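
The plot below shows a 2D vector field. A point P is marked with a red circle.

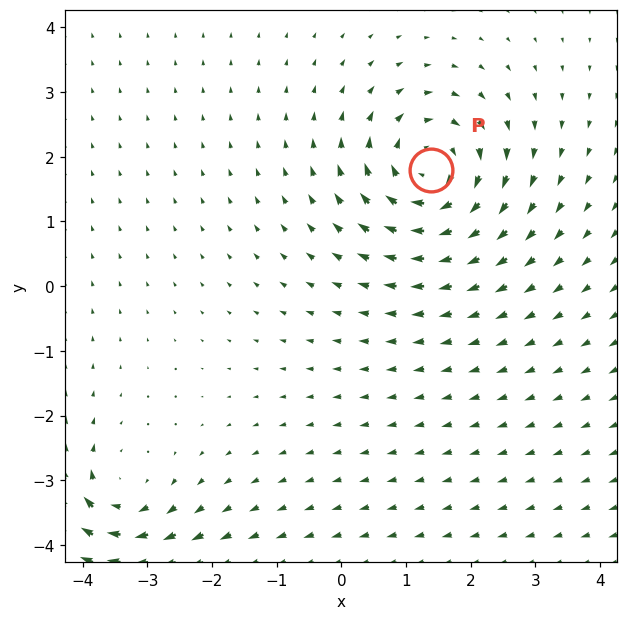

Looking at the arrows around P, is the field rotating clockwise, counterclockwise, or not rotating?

Near P at (1.4, 1.8) the arrows circulate clockwise. The curl (z-component) there is about -5; negative curl means clockwise rotation.

clockwise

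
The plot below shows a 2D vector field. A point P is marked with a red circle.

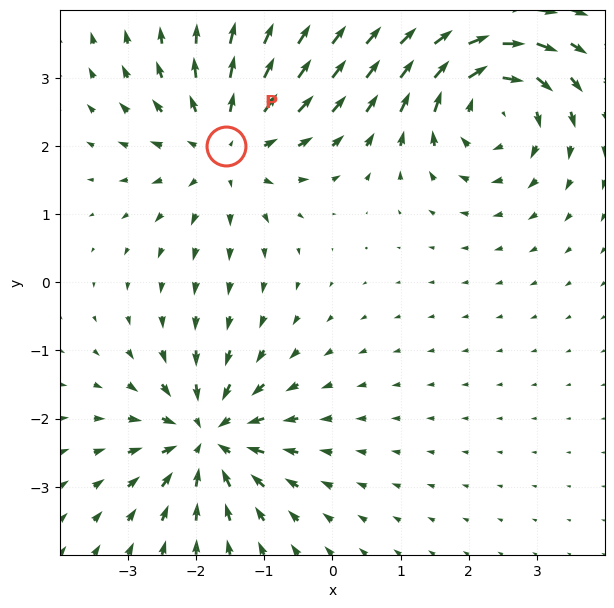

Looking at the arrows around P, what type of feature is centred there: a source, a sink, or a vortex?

source

At P (-1.6, 2.0) the arrows spread outward. Divergence about +4, curl ≈0 — positive divergence with near-zero curl is a source.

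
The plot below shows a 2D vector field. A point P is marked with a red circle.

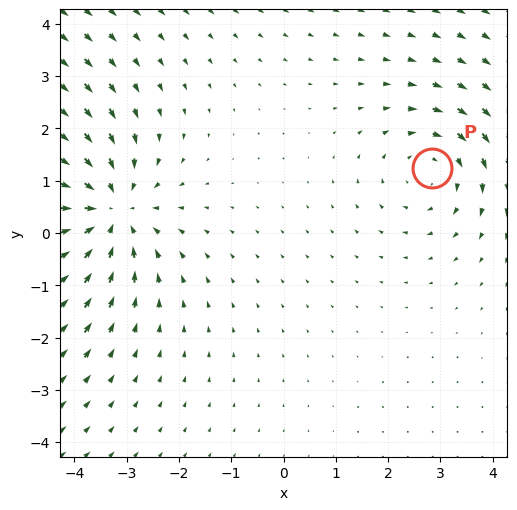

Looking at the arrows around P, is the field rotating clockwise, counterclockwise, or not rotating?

Near P at (2.8, 1.2) the arrows circulate clockwise. The curl (z-component) there is about -3; negative curl means clockwise rotation.

clockwise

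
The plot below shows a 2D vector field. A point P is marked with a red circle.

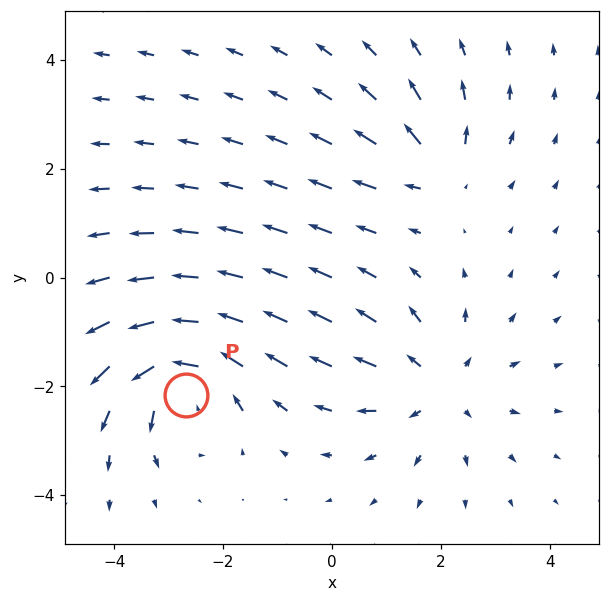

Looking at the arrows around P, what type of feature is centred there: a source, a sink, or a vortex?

At P (-2.7, -2.2) the arrows circulate counterclockwise. Divergence ≈0, curl about +7 — near-zero divergence with nonzero curl is a vortex.

vortex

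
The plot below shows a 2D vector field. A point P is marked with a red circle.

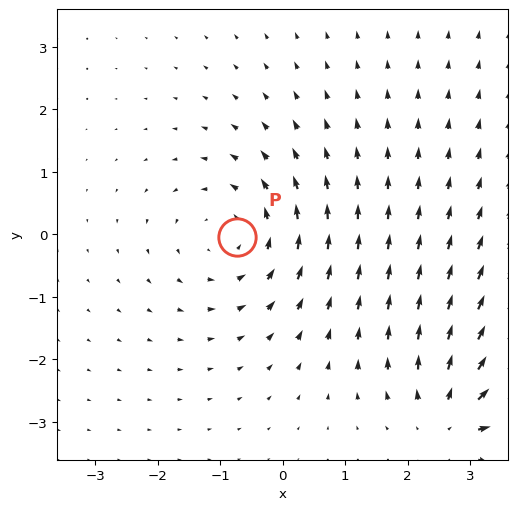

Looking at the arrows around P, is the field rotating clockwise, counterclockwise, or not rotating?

Near P at (-0.7, -0.0) the arrows circulate counterclockwise. The curl (z-component) there is about +2; positive curl means counterclockwise rotation.

counterclockwise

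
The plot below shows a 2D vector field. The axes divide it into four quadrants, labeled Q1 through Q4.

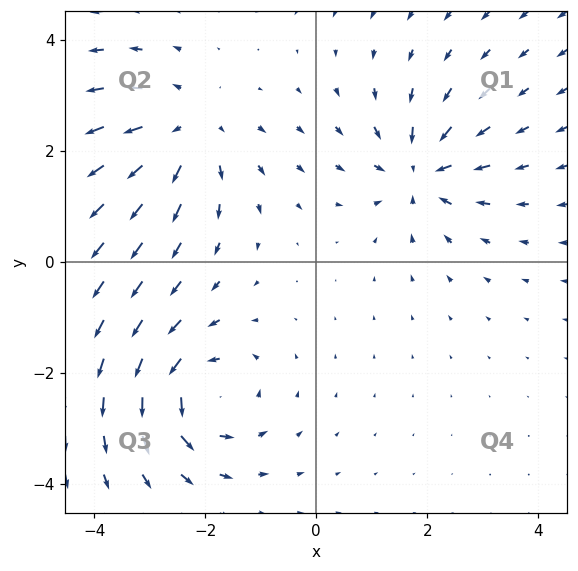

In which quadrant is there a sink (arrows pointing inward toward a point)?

The sink sits at approximately (1.9, 1.6), which lies in quadrant Q1. The divergence there is about -3, negative as expected for a sink.

Q1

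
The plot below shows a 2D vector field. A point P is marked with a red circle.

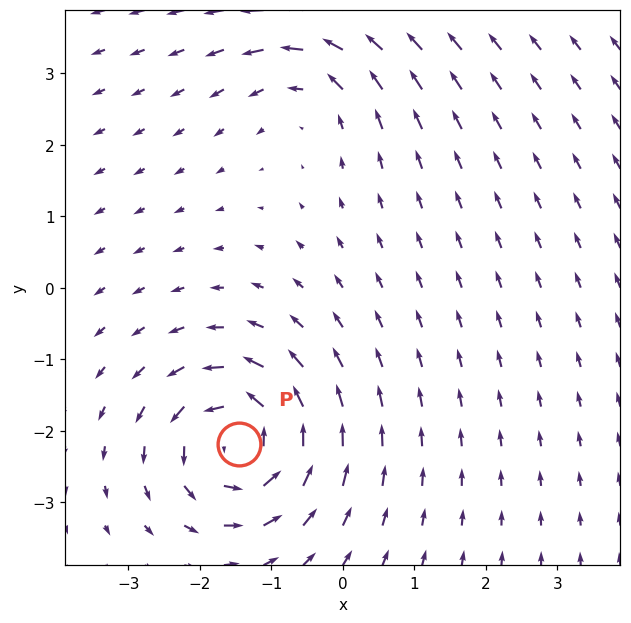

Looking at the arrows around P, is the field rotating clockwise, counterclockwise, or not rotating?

counterclockwise

Near P at (-1.5, -2.2) the arrows circulate counterclockwise. The curl (z-component) there is about +6; positive curl means counterclockwise rotation.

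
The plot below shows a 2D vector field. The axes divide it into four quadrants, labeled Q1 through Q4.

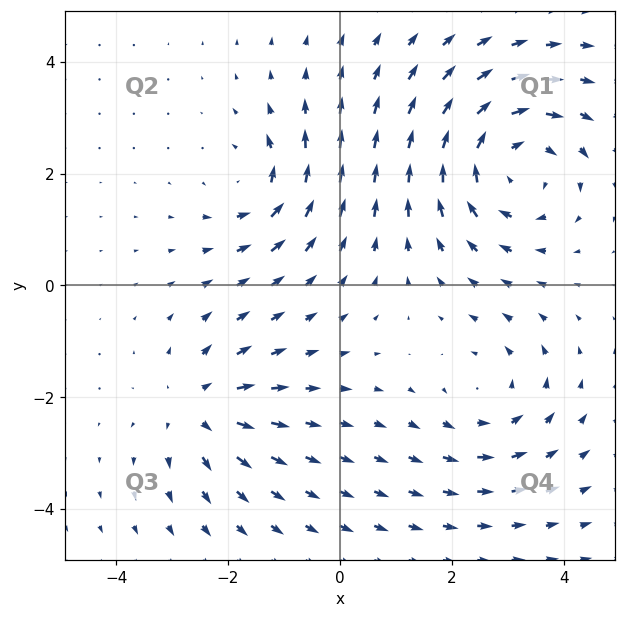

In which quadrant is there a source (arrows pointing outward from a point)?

The source sits at approximately (-2.5, -2.2), which lies in quadrant Q3. The divergence there is about +3, positive as expected for a source.

Q3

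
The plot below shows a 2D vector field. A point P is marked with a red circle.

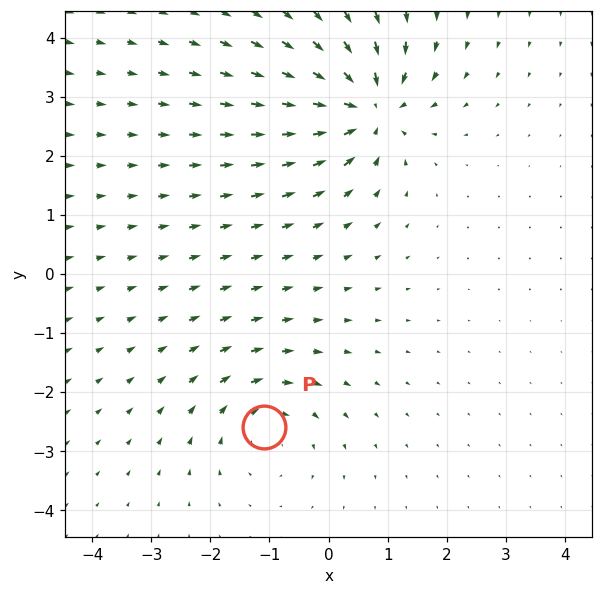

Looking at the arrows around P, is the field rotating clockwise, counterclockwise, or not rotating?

clockwise

Near P at (-1.1, -2.6) the arrows circulate clockwise. The curl (z-component) there is about -3; negative curl means clockwise rotation.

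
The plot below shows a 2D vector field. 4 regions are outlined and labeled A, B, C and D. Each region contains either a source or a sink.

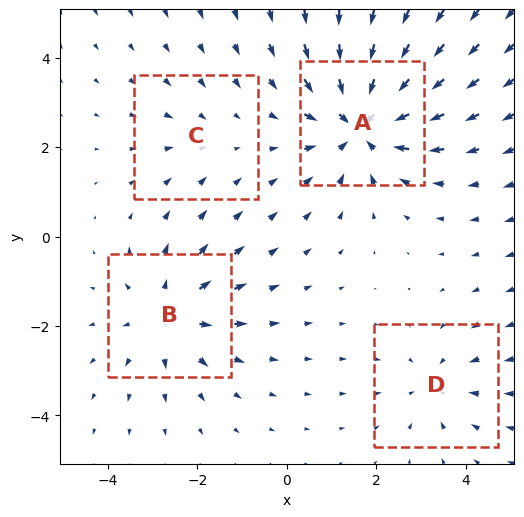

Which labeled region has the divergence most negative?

Divergence at each region's feature centre — A: about -6, B: about +4, C: about -2, D: about -3. Region A is most negative.

A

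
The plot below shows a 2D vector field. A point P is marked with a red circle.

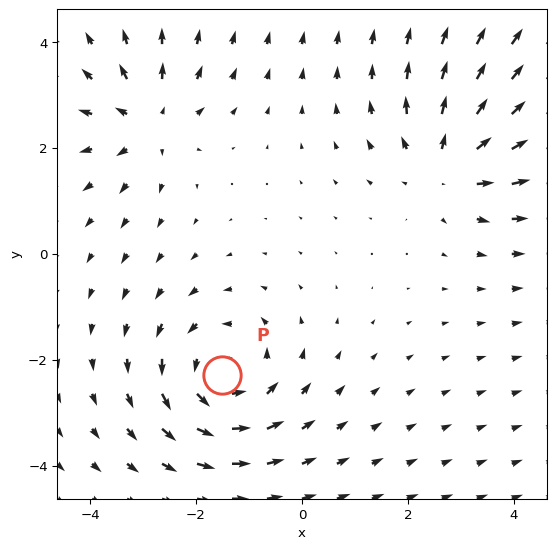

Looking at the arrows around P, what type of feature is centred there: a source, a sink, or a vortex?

At P (-1.5, -2.3) the arrows circulate counterclockwise. Divergence ≈0, curl about +4 — near-zero divergence with nonzero curl is a vortex.

vortex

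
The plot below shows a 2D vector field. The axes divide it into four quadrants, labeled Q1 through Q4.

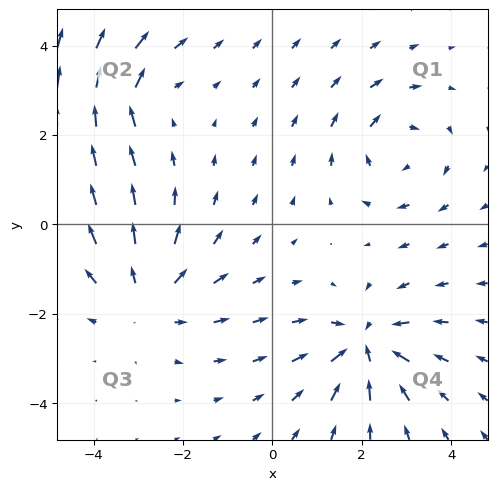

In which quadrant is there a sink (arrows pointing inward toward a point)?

Q4

The sink sits at approximately (2.1, -2.7), which lies in quadrant Q4. The divergence there is about -6, negative as expected for a sink.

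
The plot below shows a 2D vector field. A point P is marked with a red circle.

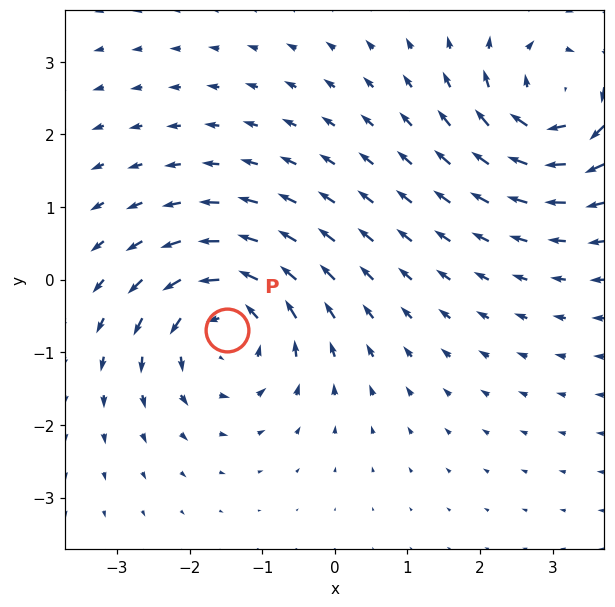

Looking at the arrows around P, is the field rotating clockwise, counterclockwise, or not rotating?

counterclockwise

Near P at (-1.5, -0.7) the arrows circulate counterclockwise. The curl (z-component) there is about +5; positive curl means counterclockwise rotation.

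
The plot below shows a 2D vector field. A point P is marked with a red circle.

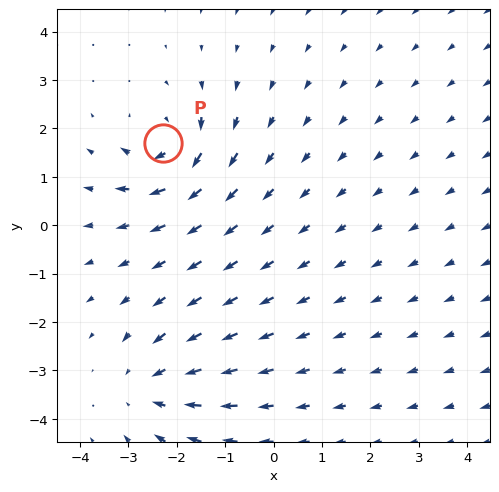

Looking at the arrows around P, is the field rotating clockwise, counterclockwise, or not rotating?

Near P at (-2.3, 1.7) the arrows circulate clockwise. The curl (z-component) there is about -5; negative curl means clockwise rotation.

clockwise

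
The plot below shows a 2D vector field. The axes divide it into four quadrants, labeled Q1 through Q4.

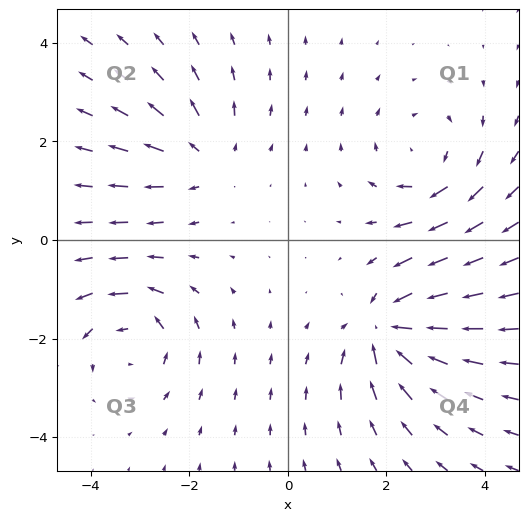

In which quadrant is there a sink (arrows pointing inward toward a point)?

Q4

The sink sits at approximately (2.1, -1.8), which lies in quadrant Q4. The divergence there is about -5, negative as expected for a sink.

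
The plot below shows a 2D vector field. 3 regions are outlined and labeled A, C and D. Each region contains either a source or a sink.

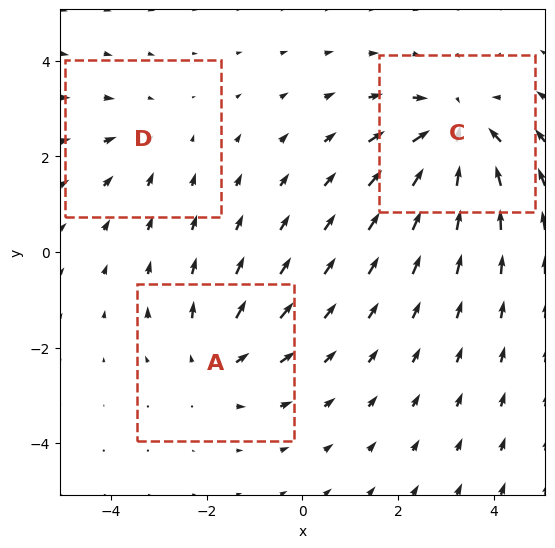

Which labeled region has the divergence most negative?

C

Divergence at each region's feature centre — A: about +3, C: about -5, D: about -2. Region C is most negative.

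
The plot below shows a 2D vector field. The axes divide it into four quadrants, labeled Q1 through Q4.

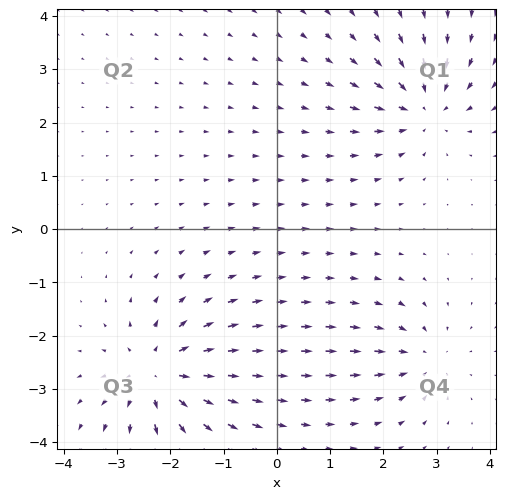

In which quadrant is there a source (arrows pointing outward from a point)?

Q3

The source sits at approximately (-2.2, -2.7), which lies in quadrant Q3. The divergence there is about +5, positive as expected for a source.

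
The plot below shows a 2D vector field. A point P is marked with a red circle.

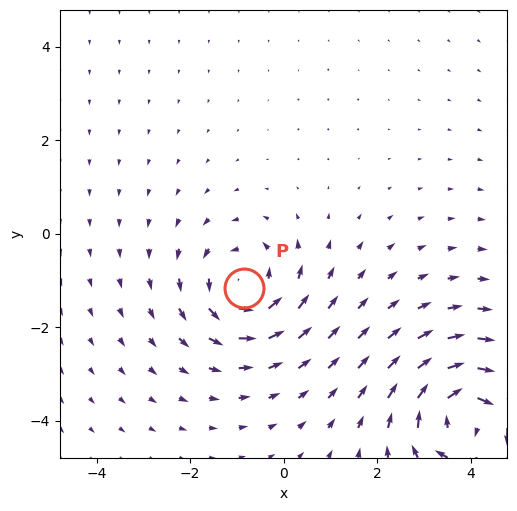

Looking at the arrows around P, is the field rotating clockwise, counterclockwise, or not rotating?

Near P at (-0.8, -1.2) the arrows circulate counterclockwise. The curl (z-component) there is about +3; positive curl means counterclockwise rotation.

counterclockwise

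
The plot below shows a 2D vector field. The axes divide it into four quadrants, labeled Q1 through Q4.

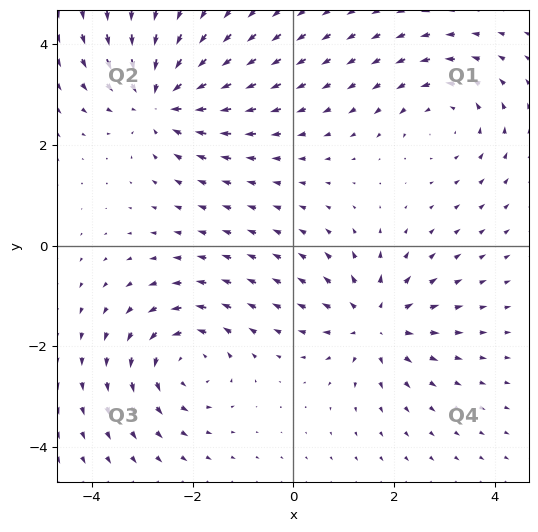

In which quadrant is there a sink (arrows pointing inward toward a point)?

The sink sits at approximately (-2.6, 3.0), which lies in quadrant Q2. The divergence there is about -5, negative as expected for a sink.

Q2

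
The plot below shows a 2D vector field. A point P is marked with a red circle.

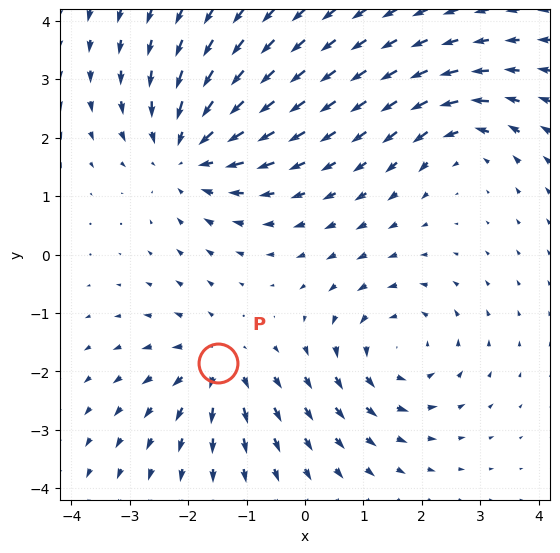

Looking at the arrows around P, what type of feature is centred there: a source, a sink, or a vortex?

source

At P (-1.5, -1.9) the arrows spread outward. Divergence about +4, curl ≈0 — positive divergence with near-zero curl is a source.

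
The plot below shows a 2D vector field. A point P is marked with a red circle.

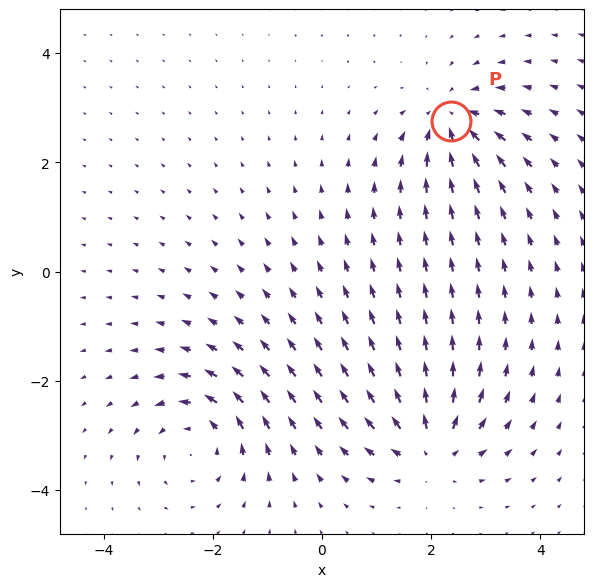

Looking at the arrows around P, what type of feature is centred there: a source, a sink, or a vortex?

sink

At P (2.4, 2.8) the arrows converge inward. Divergence about -6, curl ≈0 — negative divergence with near-zero curl is a sink.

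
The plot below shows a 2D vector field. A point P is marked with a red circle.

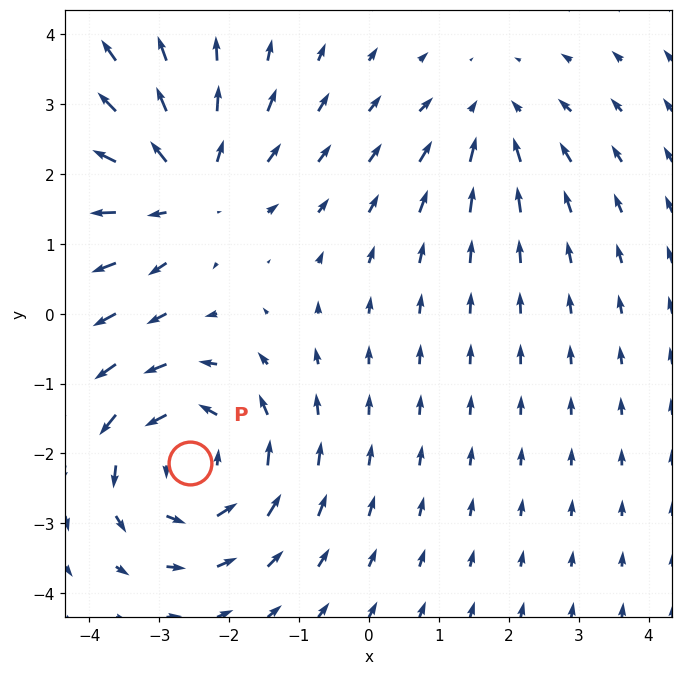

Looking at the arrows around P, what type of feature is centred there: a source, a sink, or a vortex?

At P (-2.6, -2.1) the arrows circulate counterclockwise. Divergence ≈0, curl about +4 — near-zero divergence with nonzero curl is a vortex.

vortex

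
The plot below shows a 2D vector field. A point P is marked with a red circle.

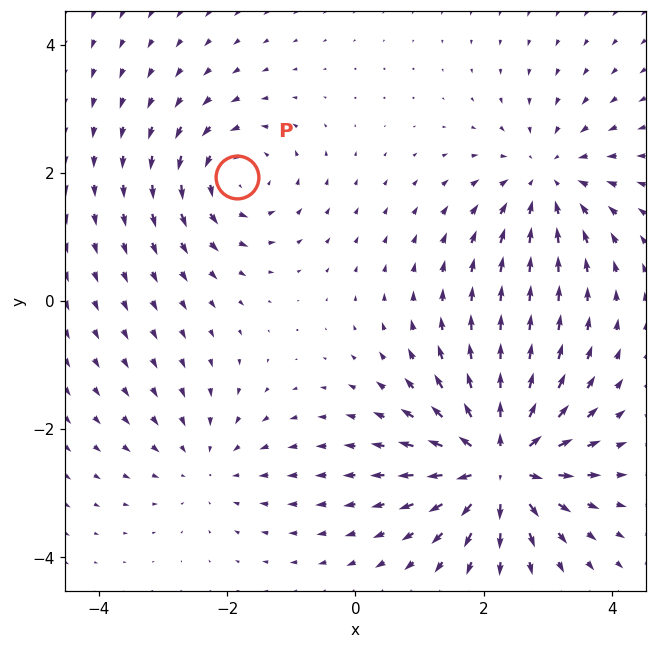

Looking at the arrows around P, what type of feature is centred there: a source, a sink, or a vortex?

vortex

At P (-1.8, 1.9) the arrows circulate counterclockwise. Divergence ≈0, curl about +4 — near-zero divergence with nonzero curl is a vortex.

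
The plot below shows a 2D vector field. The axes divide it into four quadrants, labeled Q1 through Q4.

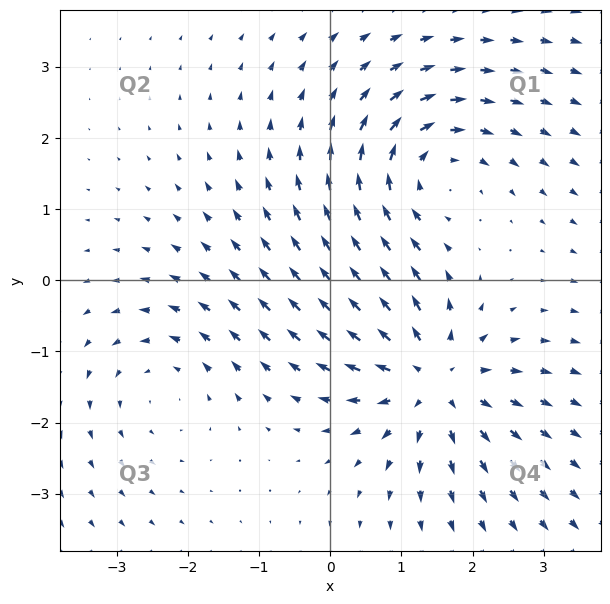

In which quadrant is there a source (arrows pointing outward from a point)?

Q4

The source sits at approximately (1.4, -1.4), which lies in quadrant Q4. The divergence there is about +5, positive as expected for a source.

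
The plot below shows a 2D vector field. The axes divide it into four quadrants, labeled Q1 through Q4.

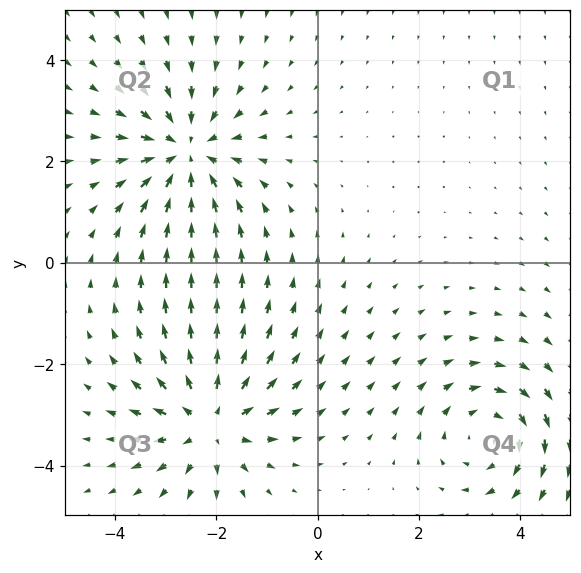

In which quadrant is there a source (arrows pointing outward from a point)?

Q3

The source sits at approximately (-2.1, -3.1), which lies in quadrant Q3. The divergence there is about +5, positive as expected for a source.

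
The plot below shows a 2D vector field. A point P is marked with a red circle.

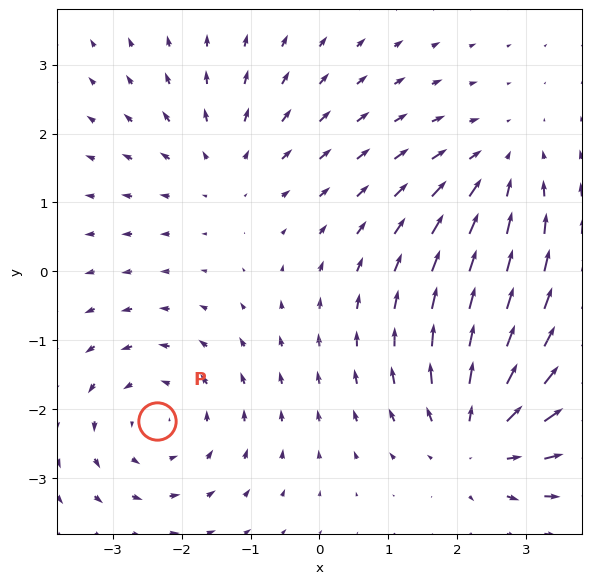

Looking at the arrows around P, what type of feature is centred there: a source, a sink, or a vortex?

vortex

At P (-2.4, -2.2) the arrows circulate counterclockwise. Divergence ≈0, curl about +3 — near-zero divergence with nonzero curl is a vortex.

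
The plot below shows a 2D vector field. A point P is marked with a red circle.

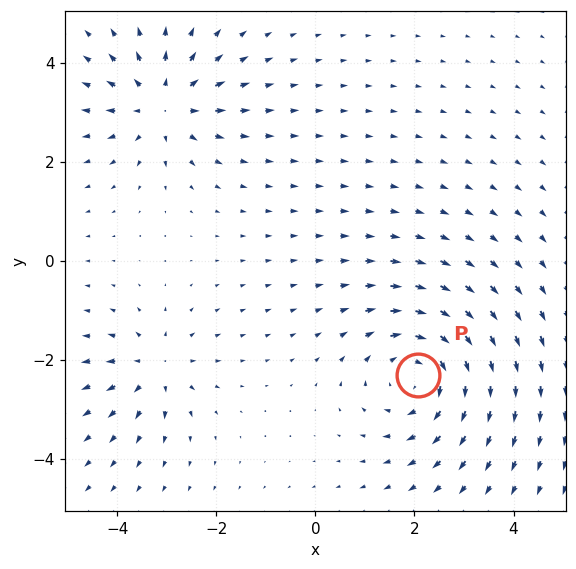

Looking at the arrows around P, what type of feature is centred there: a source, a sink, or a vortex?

At P (2.1, -2.3) the arrows circulate clockwise. Divergence ≈0, curl about -4 — near-zero divergence with nonzero curl is a vortex.

vortex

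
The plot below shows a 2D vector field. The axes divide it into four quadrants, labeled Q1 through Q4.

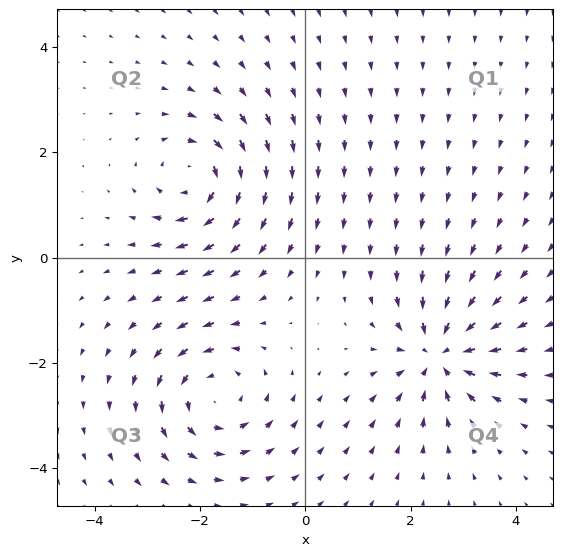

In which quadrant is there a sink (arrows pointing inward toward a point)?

Q4

The sink sits at approximately (2.6, -1.8), which lies in quadrant Q4. The divergence there is about -4, negative as expected for a sink.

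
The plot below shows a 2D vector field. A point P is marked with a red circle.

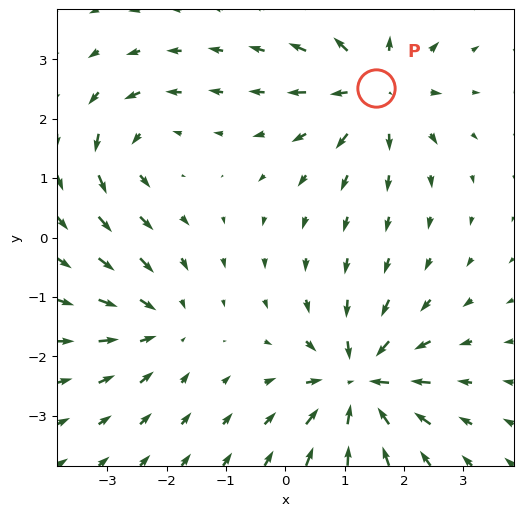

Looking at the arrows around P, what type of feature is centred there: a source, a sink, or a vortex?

At P (1.5, 2.5) the arrows spread outward. Divergence about +5, curl ≈0 — positive divergence with near-zero curl is a source.

source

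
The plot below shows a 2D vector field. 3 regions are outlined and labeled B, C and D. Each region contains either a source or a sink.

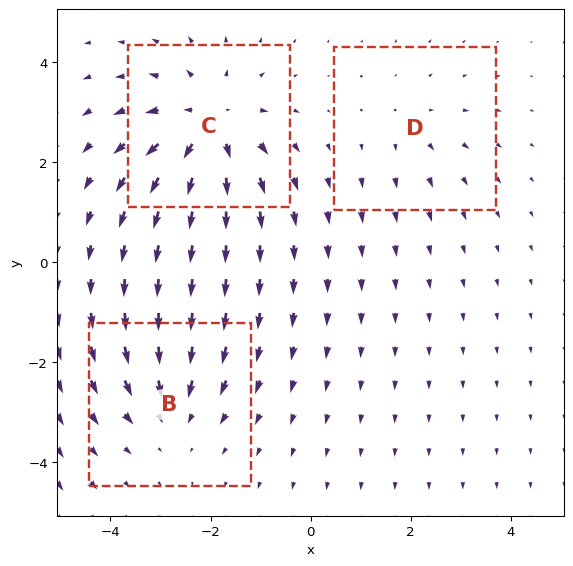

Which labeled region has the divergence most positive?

Divergence at each region's feature centre — B: about -3, C: about +5, D: about +2. Region C is most positive.

C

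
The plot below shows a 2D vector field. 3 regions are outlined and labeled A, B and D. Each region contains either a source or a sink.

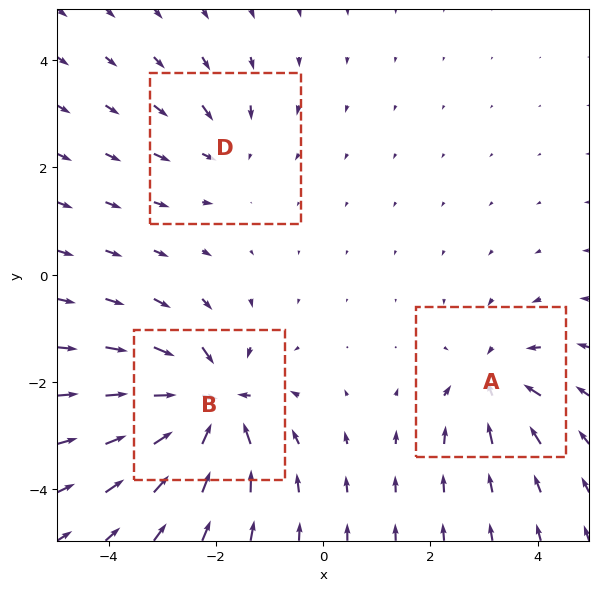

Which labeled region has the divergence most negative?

B

Divergence at each region's feature centre — A: about -4, B: about -6, D: about -3. Region B is most negative.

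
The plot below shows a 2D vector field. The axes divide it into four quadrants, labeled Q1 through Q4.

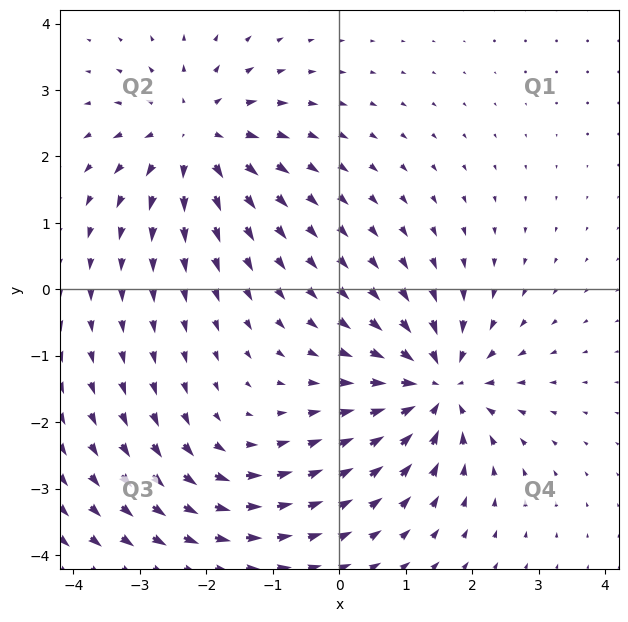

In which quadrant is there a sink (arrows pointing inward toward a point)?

Q4

The sink sits at approximately (1.5, -1.5), which lies in quadrant Q4. The divergence there is about -6, negative as expected for a sink.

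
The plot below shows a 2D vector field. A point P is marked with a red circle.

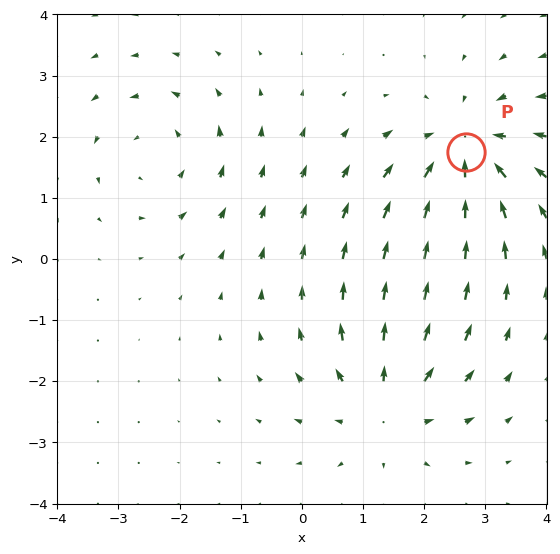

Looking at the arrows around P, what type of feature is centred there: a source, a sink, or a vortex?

sink

At P (2.7, 1.8) the arrows converge inward. Divergence about -5, curl ≈0 — negative divergence with near-zero curl is a sink.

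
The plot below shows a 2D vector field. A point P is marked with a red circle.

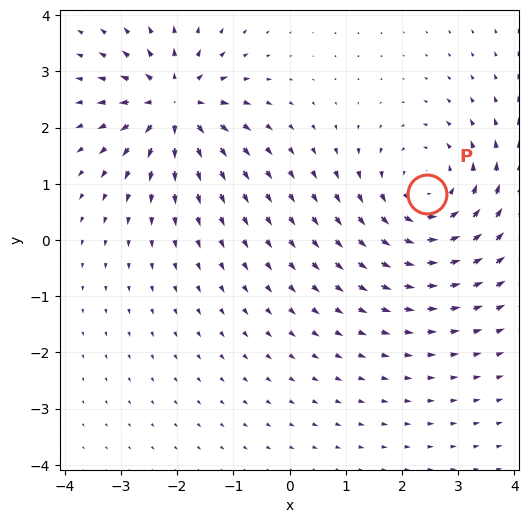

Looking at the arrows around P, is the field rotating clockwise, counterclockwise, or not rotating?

counterclockwise

Near P at (2.5, 0.8) the arrows circulate counterclockwise. The curl (z-component) there is about +3; positive curl means counterclockwise rotation.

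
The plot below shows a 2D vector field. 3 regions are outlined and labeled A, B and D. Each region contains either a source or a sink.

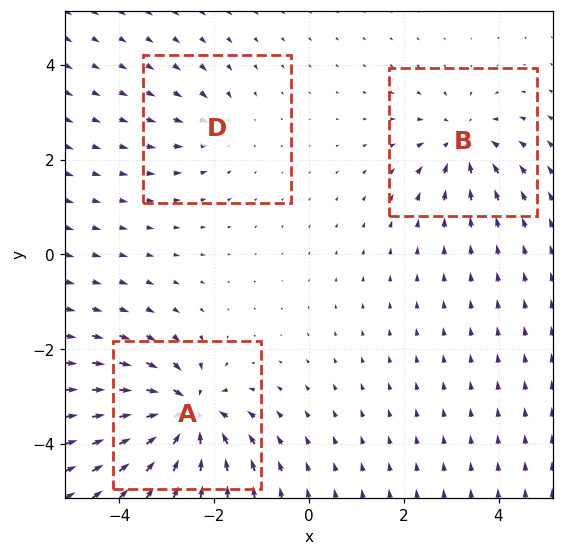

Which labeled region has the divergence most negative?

Divergence at each region's feature centre — A: about -6, B: about -4, D: about -2. Region A is most negative.

A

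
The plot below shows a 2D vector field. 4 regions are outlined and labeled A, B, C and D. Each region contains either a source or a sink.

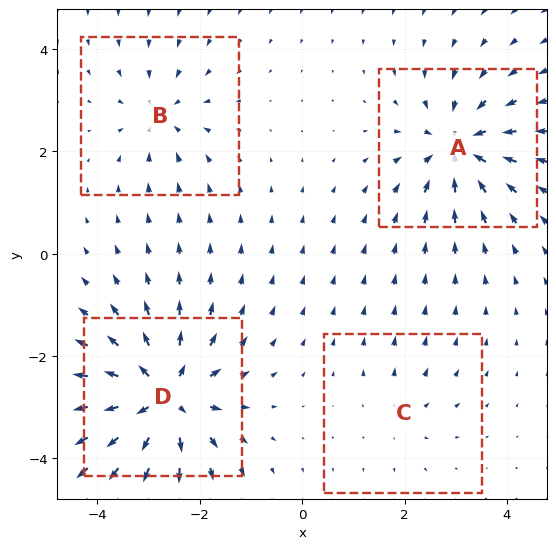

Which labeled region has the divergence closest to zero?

C

Divergence at each region's feature centre — A: about -6, B: about -4, C: about +2, D: about +8. Region C is closest to zero.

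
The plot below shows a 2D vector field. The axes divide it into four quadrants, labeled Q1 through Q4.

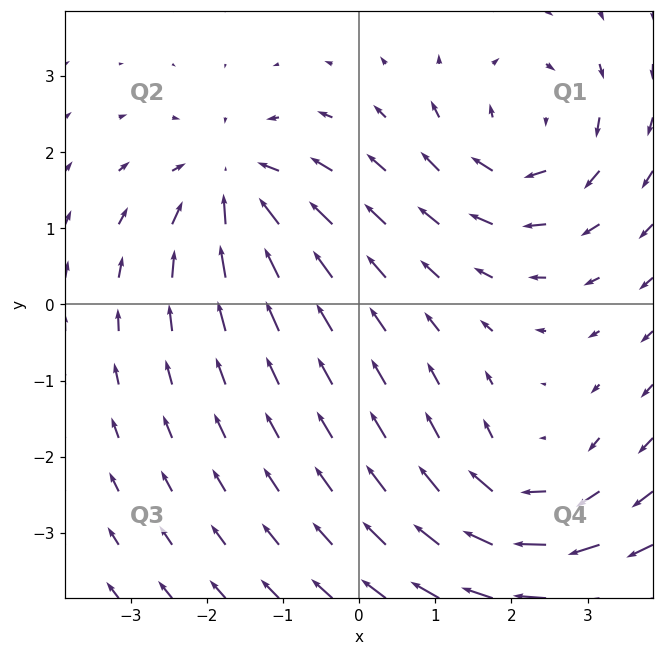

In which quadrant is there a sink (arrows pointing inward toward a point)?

The sink sits at approximately (-1.6, 1.5), which lies in quadrant Q2. The divergence there is about -4, negative as expected for a sink.

Q2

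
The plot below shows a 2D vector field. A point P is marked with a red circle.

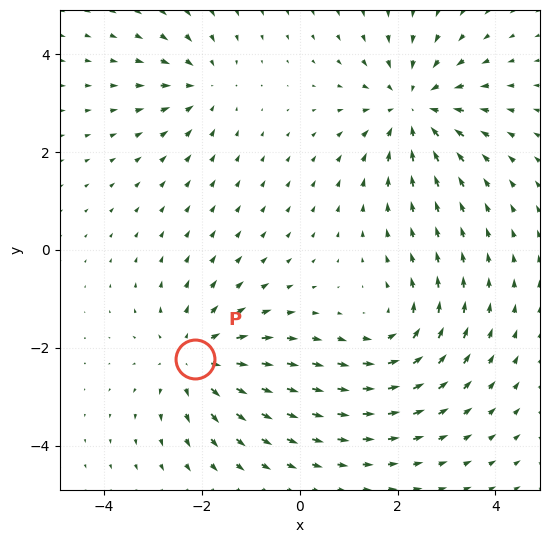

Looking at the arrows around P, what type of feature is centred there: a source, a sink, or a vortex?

source

At P (-2.1, -2.2) the arrows spread outward. Divergence about +4, curl ≈0 — positive divergence with near-zero curl is a source.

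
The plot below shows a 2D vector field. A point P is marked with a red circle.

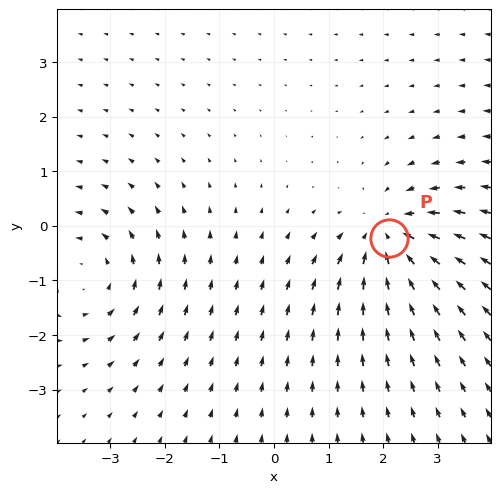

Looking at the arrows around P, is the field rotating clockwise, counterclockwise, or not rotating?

Near P at (2.1, -0.2) the arrows show no circulation. The curl there is ≈0.

not rotating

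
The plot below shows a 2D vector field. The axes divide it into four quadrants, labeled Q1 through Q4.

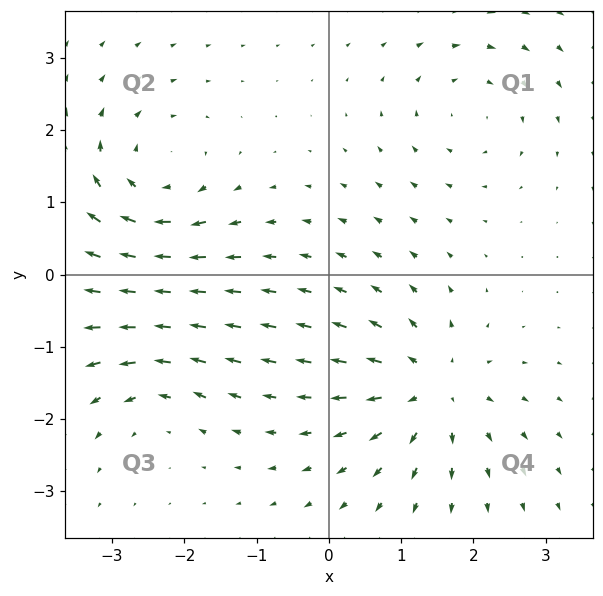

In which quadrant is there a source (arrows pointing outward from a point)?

Q4

The source sits at approximately (1.4, -1.6), which lies in quadrant Q4. The divergence there is about +6, positive as expected for a source.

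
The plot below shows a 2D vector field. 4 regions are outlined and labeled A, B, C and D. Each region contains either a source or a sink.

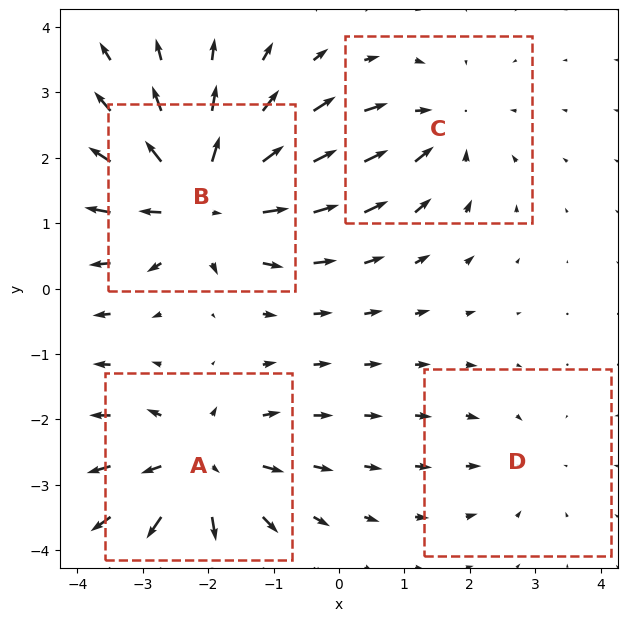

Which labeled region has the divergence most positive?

B

Divergence at each region's feature centre — A: about +5, B: about +7, C: about -3, D: about -2. Region B is most positive.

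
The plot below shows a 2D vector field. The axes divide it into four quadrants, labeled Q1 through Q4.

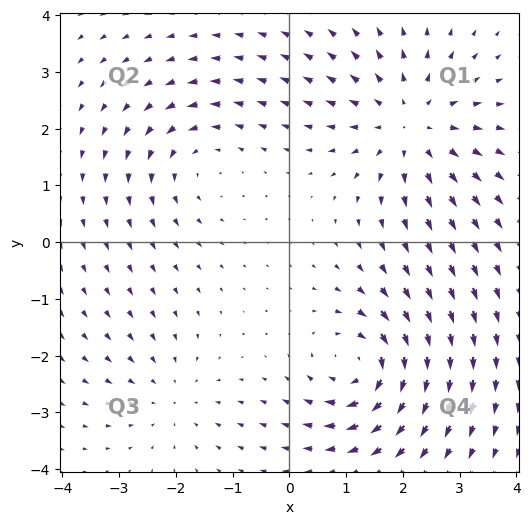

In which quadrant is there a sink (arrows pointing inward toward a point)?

The sink sits at approximately (-2.1, -2.7), which lies in quadrant Q3. The divergence there is about -2, negative as expected for a sink.

Q3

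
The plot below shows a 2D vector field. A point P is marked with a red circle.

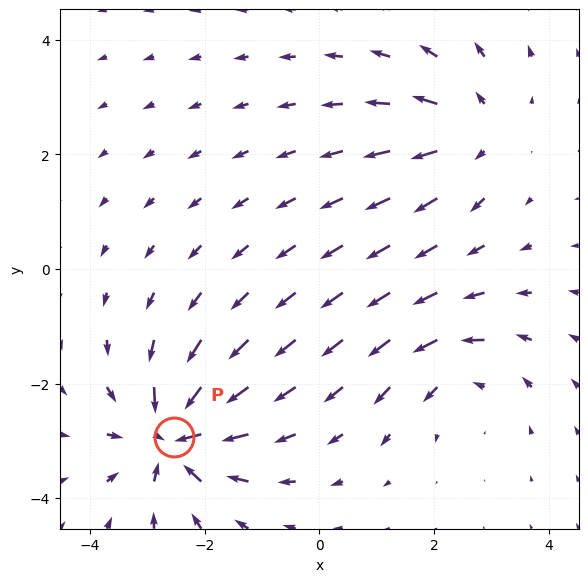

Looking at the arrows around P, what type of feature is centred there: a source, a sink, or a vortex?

At P (-2.5, -2.9) the arrows converge inward. Divergence about -6, curl ≈0 — negative divergence with near-zero curl is a sink.

sink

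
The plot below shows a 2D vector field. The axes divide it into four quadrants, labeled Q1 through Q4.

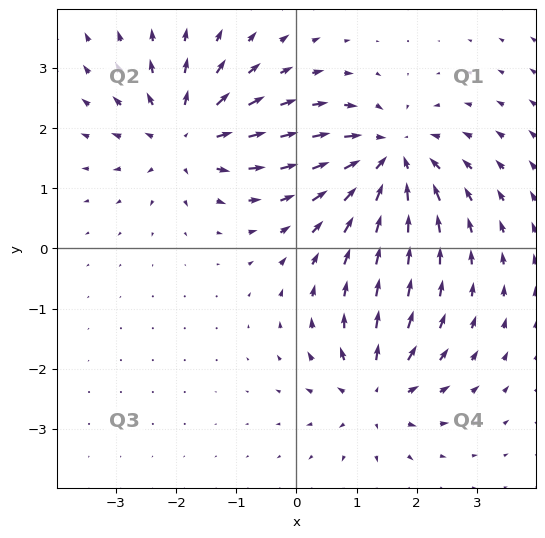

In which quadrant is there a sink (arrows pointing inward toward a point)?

Q1

The sink sits at approximately (1.6, 1.5), which lies in quadrant Q1. The divergence there is about -6, negative as expected for a sink.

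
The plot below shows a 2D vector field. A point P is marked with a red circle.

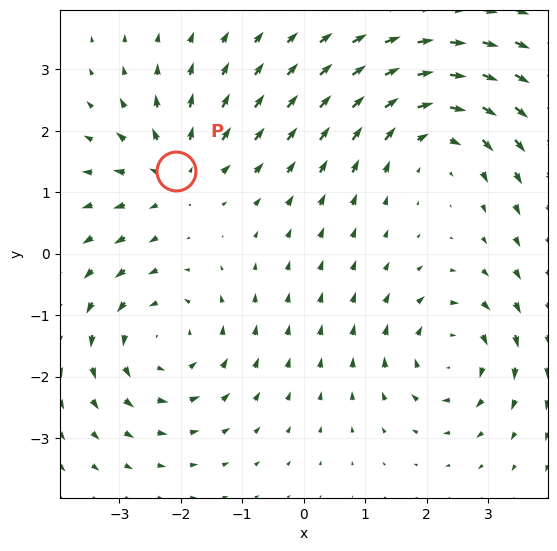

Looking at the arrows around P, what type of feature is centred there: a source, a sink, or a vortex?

At P (-2.1, 1.3) the arrows spread outward. Divergence about +3, curl ≈0 — positive divergence with near-zero curl is a source.

source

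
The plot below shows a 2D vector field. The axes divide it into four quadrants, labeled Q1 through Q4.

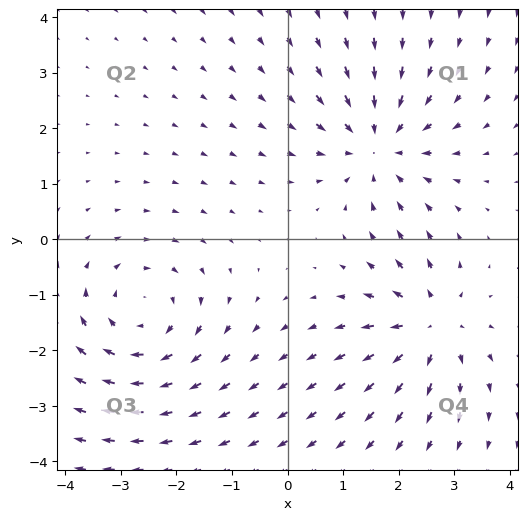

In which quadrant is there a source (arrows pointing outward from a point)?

The source sits at approximately (2.6, -1.5), which lies in quadrant Q4. The divergence there is about +4, positive as expected for a source.

Q4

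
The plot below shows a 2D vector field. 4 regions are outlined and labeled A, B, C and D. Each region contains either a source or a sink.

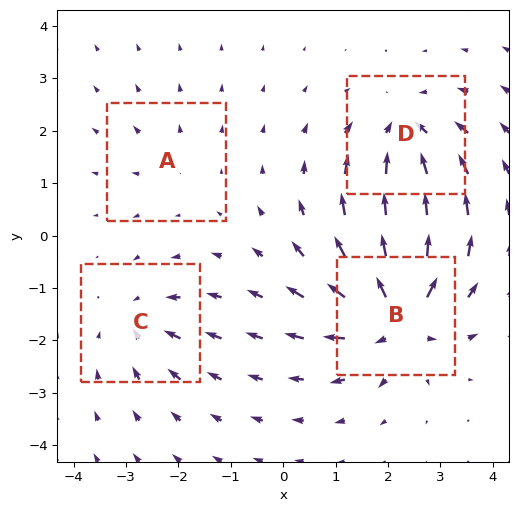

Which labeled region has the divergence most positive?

B

Divergence at each region's feature centre — A: about +2, B: about +9, C: about -4, D: about -6. Region B is most positive.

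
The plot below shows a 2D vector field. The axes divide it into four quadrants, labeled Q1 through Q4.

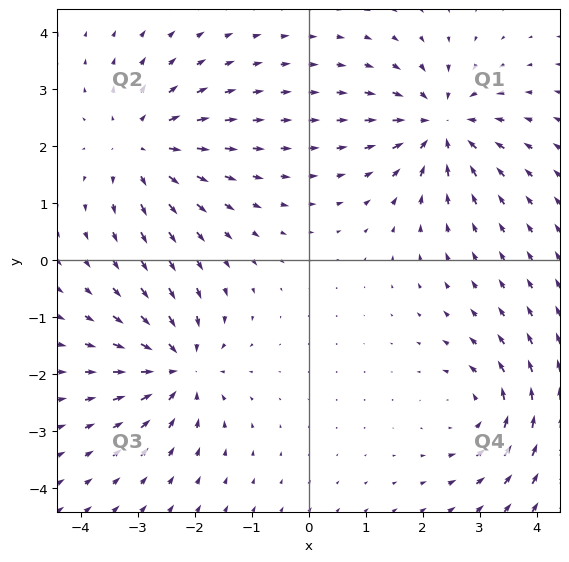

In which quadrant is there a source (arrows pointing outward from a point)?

Q2

The source sits at approximately (-2.9, 2.0), which lies in quadrant Q2. The divergence there is about +5, positive as expected for a source.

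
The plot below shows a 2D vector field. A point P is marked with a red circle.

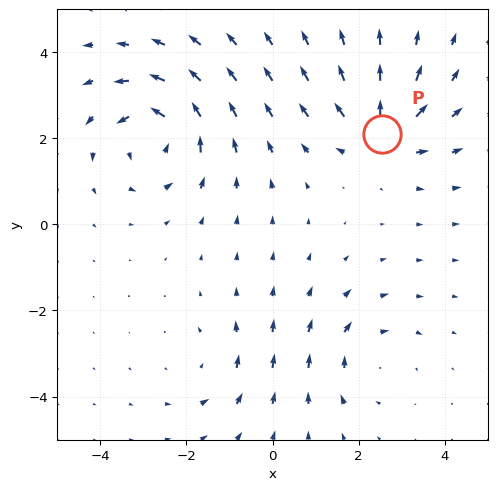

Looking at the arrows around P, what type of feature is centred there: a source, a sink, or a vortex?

source

At P (2.5, 2.1) the arrows spread outward. Divergence about +5, curl ≈0 — positive divergence with near-zero curl is a source.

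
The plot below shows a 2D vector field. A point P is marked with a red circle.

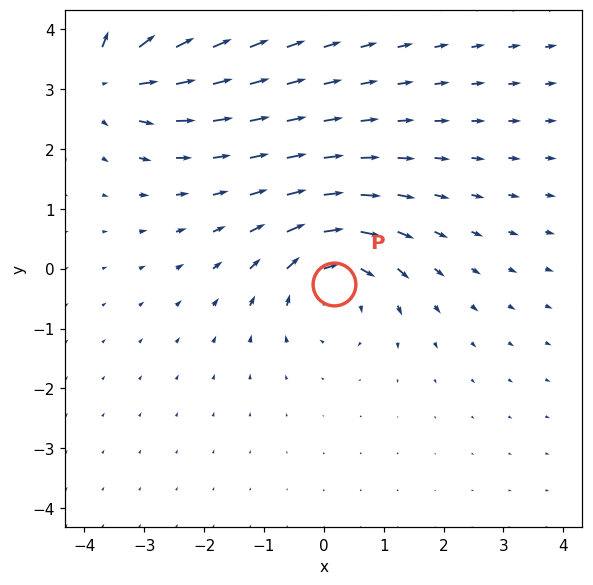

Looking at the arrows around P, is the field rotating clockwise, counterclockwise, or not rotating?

Near P at (0.2, -0.3) the arrows circulate clockwise. The curl (z-component) there is about -3; negative curl means clockwise rotation.

clockwise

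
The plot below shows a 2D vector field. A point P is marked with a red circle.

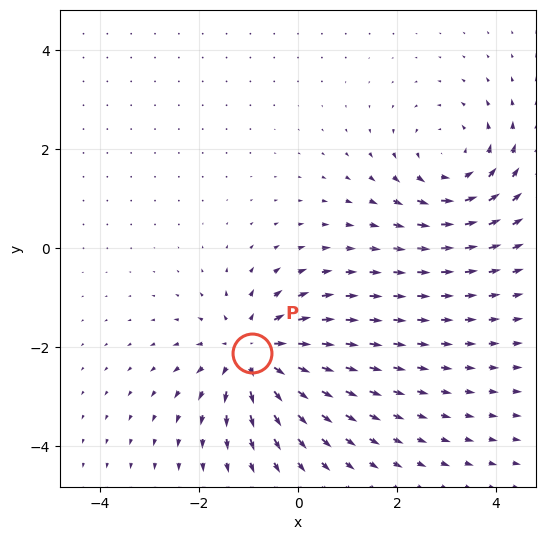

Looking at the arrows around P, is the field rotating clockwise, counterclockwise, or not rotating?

not rotating

Near P at (-0.9, -2.1) the arrows show no circulation. The curl there is ≈0.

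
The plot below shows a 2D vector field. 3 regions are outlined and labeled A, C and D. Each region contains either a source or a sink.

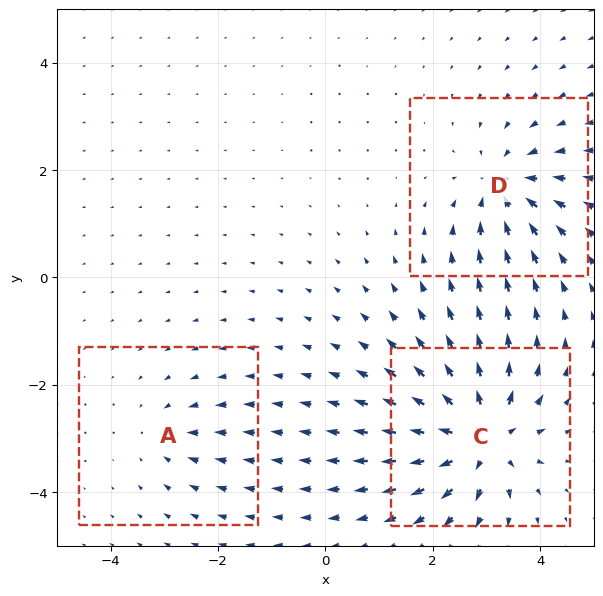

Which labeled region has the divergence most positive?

Divergence at each region's feature centre — A: about -2, C: about +6, D: about -4. Region C is most positive.

C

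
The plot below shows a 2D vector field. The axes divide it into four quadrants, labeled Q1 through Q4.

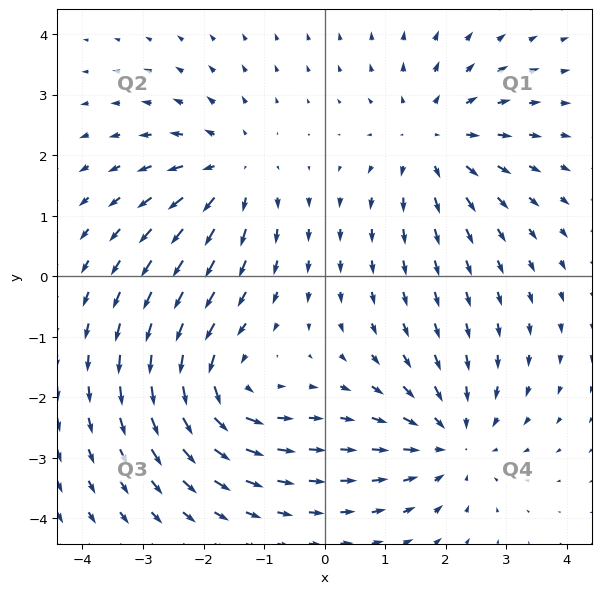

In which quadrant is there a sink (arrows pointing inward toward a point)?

The sink sits at approximately (2.1, -2.7), which lies in quadrant Q4. The divergence there is about -4, negative as expected for a sink.

Q4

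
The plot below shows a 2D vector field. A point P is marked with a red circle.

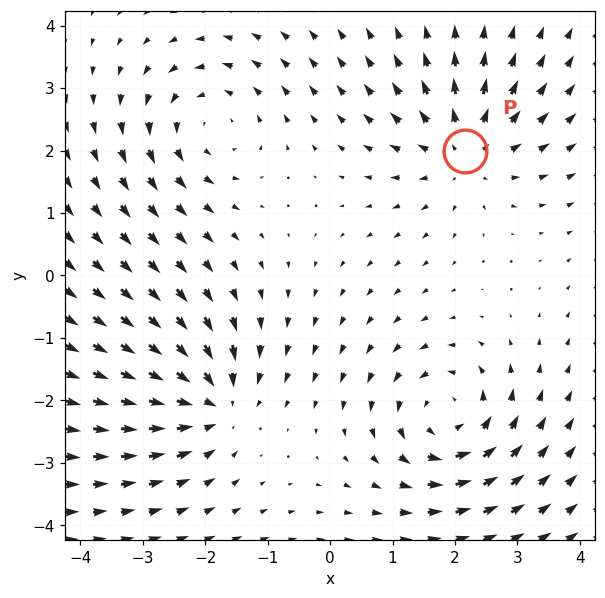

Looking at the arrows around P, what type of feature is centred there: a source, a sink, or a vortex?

At P (2.2, 2.0) the arrows spread outward. Divergence about +4, curl ≈0 — positive divergence with near-zero curl is a source.

source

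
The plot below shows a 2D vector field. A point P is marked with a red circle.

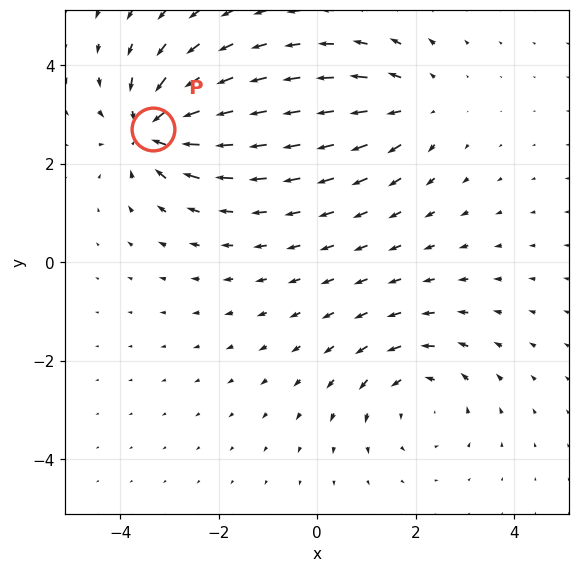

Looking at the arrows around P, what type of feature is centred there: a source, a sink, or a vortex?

At P (-3.3, 2.7) the arrows converge inward. Divergence about -5, curl ≈0 — negative divergence with near-zero curl is a sink.

sink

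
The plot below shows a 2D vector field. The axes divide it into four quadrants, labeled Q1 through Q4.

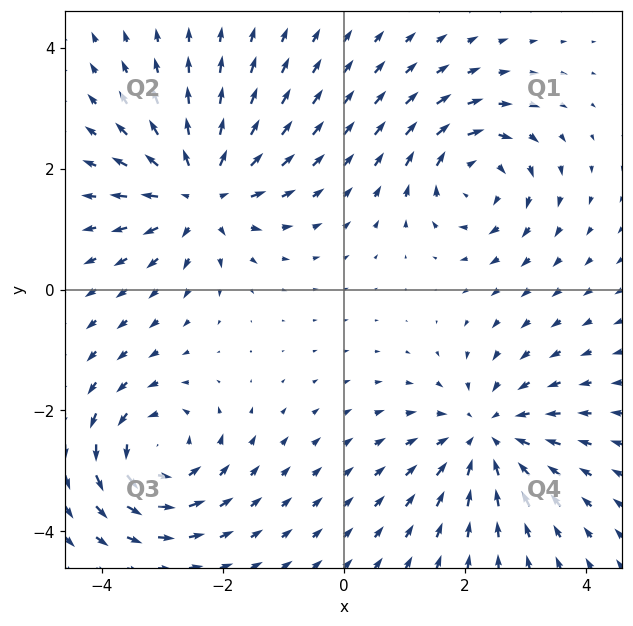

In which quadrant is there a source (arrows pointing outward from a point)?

Q2

The source sits at approximately (-2.4, 1.6), which lies in quadrant Q2. The divergence there is about +6, positive as expected for a source.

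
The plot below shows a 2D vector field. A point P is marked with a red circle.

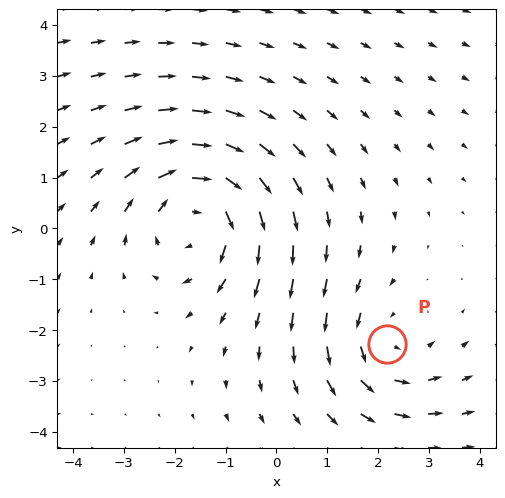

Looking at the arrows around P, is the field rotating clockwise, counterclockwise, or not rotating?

counterclockwise

Near P at (2.2, -2.3) the arrows circulate counterclockwise. The curl (z-component) there is about +2; positive curl means counterclockwise rotation.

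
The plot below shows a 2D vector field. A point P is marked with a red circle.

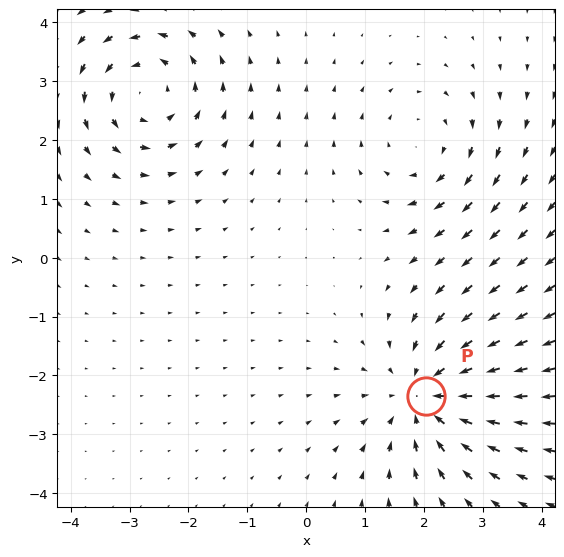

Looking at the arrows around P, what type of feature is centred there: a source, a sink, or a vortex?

At P (2.0, -2.4) the arrows converge inward. Divergence about -4, curl ≈0 — negative divergence with near-zero curl is a sink.

sink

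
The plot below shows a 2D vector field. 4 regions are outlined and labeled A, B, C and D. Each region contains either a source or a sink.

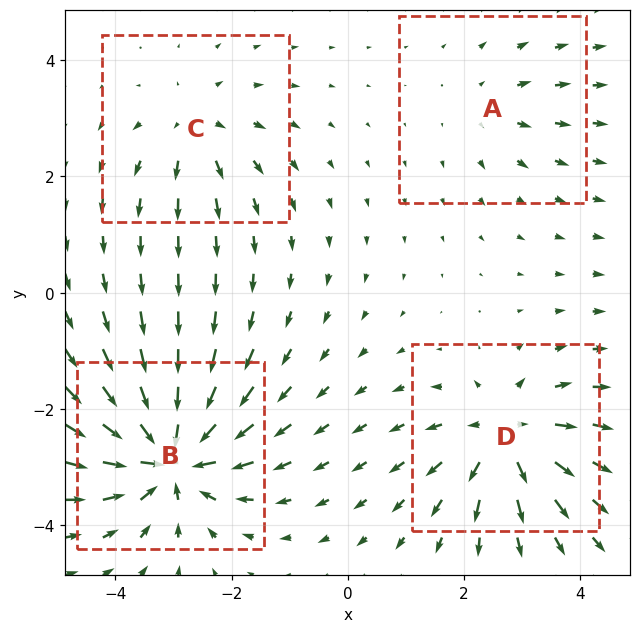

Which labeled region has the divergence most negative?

B

Divergence at each region's feature centre — A: about +2, B: about -8, C: about +4, D: about +6. Region B is most negative.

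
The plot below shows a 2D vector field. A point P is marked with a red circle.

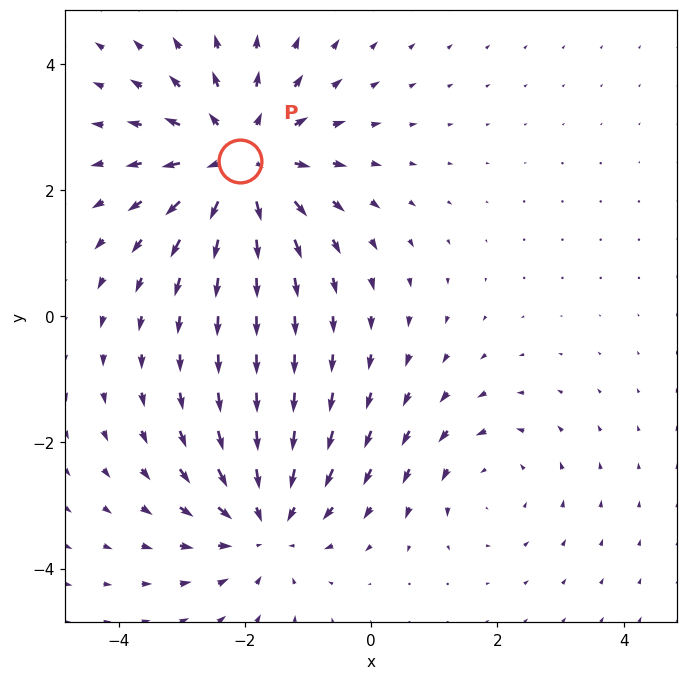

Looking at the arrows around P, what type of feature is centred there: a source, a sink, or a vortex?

At P (-2.1, 2.5) the arrows spread outward. Divergence about +5, curl ≈0 — positive divergence with near-zero curl is a source.

source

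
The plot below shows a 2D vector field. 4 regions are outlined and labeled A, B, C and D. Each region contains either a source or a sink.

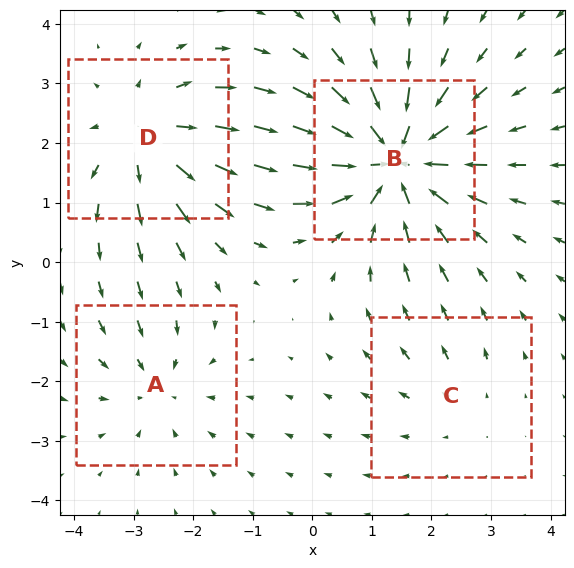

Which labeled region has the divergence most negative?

Divergence at each region's feature centre — A: about -3, B: about -7, C: about +2, D: about +4. Region B is most negative.

B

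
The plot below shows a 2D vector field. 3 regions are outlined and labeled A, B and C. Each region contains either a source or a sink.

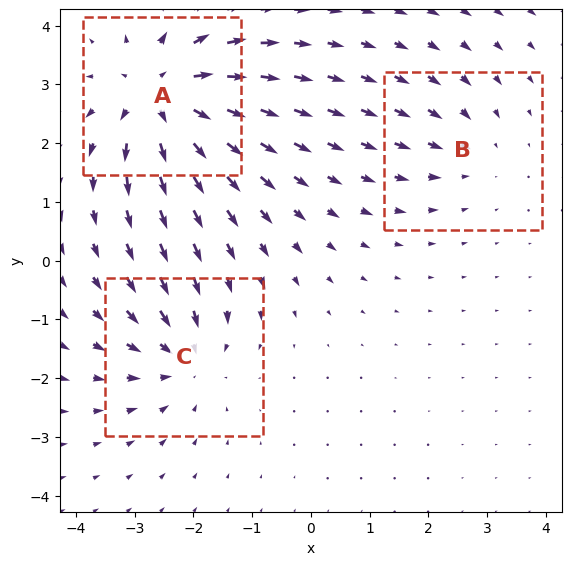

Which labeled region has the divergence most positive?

A

Divergence at each region's feature centre — A: about +5, B: about -2, C: about -3. Region A is most positive.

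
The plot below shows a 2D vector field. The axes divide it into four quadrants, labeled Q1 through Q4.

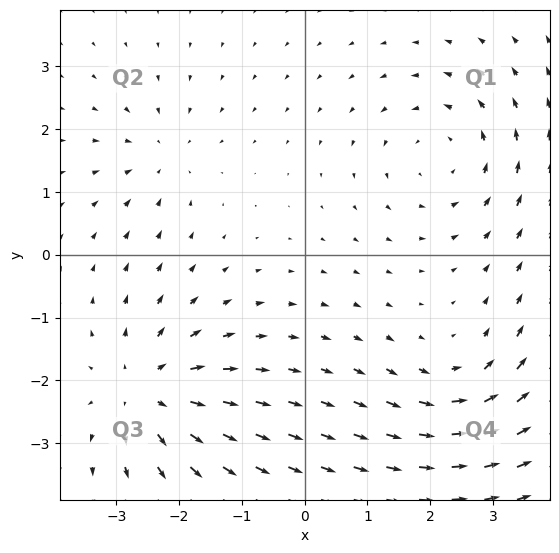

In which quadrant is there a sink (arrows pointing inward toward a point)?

The sink sits at approximately (-2.3, 1.6), which lies in quadrant Q2. The divergence there is about -3, negative as expected for a sink.

Q2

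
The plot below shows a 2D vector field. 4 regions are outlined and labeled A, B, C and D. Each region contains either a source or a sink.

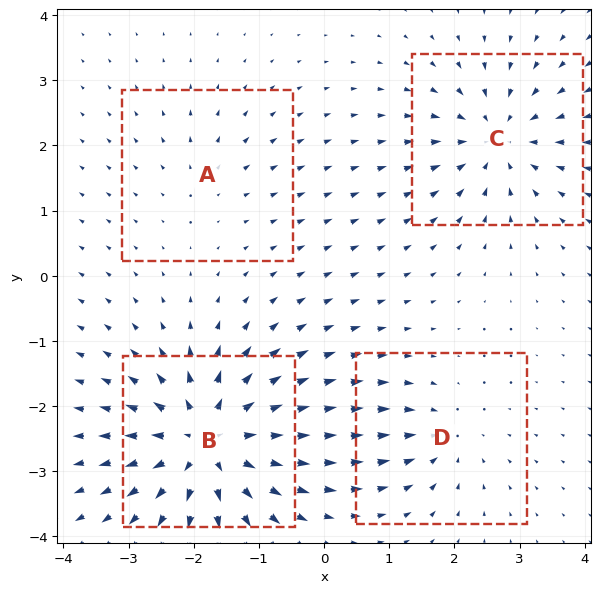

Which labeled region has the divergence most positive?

B

Divergence at each region's feature centre — A: about +2, B: about +9, C: about -6, D: about -4. Region B is most positive.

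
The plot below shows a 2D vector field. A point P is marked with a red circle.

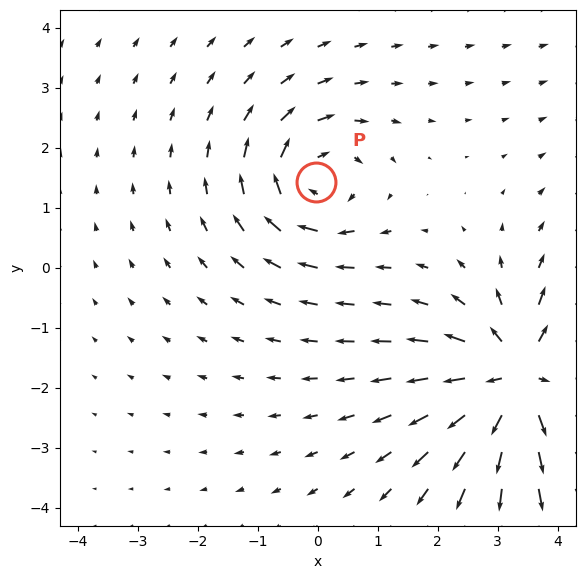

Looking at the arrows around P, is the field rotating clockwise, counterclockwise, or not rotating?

clockwise

Near P at (-0.0, 1.4) the arrows circulate clockwise. The curl (z-component) there is about -3; negative curl means clockwise rotation.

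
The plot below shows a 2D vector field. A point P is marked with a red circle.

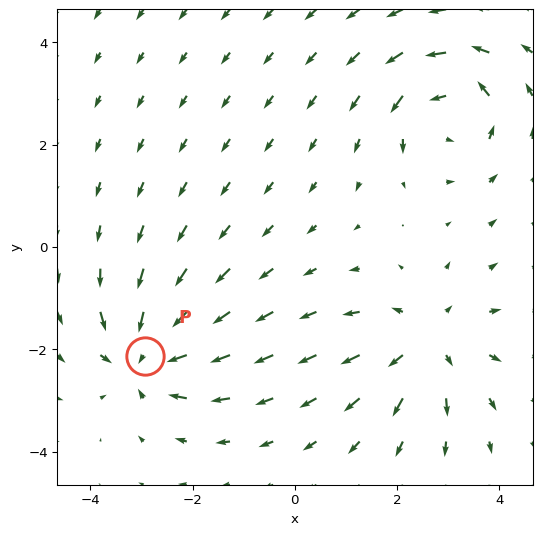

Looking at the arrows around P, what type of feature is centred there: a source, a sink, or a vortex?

At P (-2.9, -2.1) the arrows converge inward. Divergence about -6, curl ≈0 — negative divergence with near-zero curl is a sink.

sink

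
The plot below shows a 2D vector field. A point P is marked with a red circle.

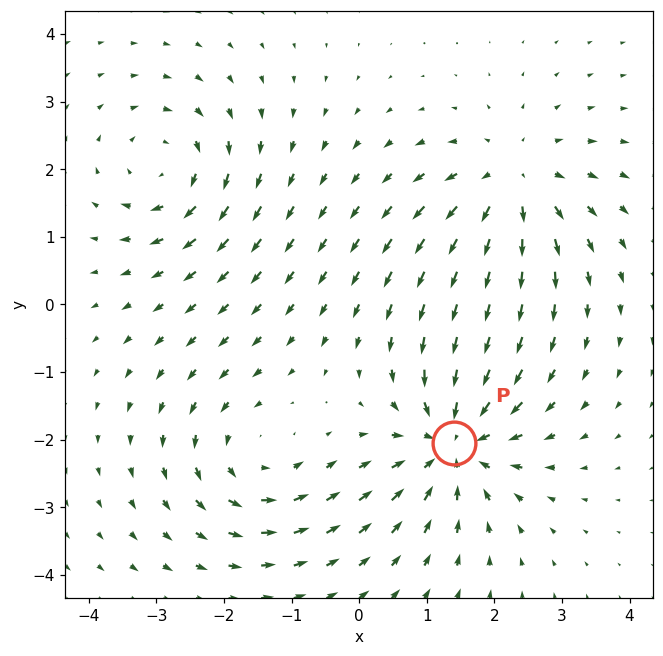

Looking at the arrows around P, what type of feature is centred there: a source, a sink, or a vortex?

At P (1.4, -2.0) the arrows converge inward. Divergence about -6, curl ≈0 — negative divergence with near-zero curl is a sink.

sink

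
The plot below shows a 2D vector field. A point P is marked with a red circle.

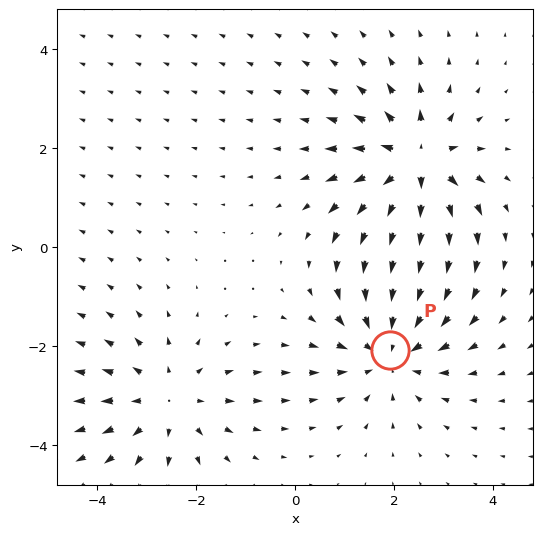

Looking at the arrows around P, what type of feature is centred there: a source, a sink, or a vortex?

At P (1.9, -2.1) the arrows converge inward. Divergence about -3, curl ≈0 — negative divergence with near-zero curl is a sink.

sink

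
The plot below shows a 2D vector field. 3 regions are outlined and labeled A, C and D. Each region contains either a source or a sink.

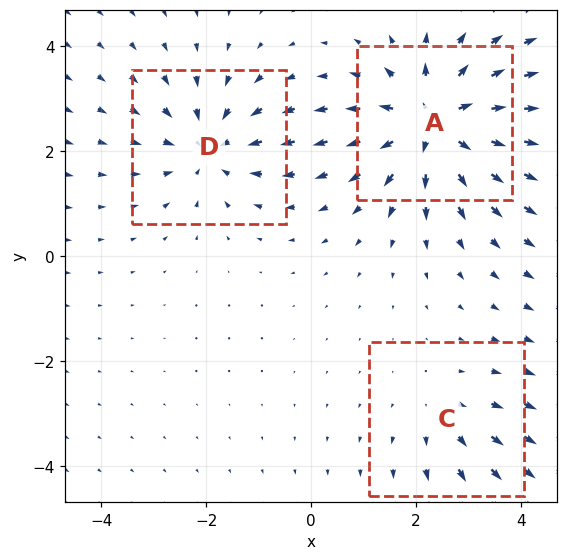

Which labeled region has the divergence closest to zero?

C

Divergence at each region's feature centre — A: about +5, C: about +2, D: about -3. Region C is closest to zero.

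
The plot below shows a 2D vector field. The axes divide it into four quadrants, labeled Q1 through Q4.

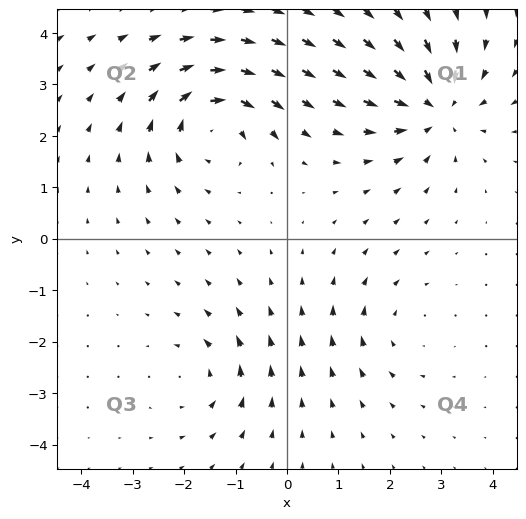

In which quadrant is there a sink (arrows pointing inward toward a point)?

Q1

The sink sits at approximately (2.9, 2.6), which lies in quadrant Q1. The divergence there is about -5, negative as expected for a sink.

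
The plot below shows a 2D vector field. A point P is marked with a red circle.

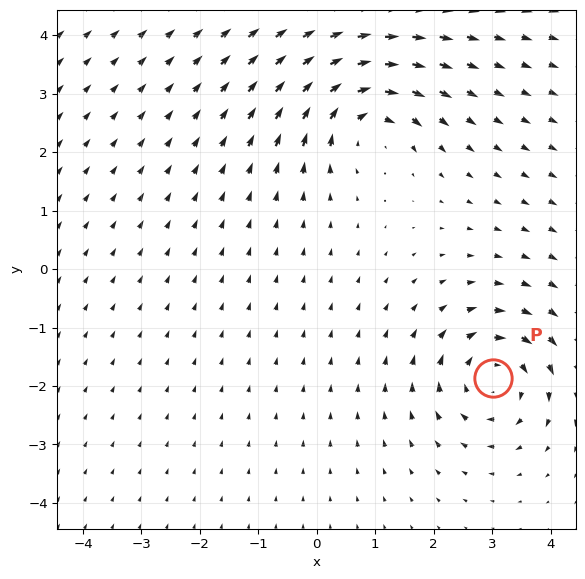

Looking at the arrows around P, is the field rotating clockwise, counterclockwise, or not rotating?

clockwise

Near P at (3.0, -1.9) the arrows circulate clockwise. The curl (z-component) there is about -6; negative curl means clockwise rotation.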